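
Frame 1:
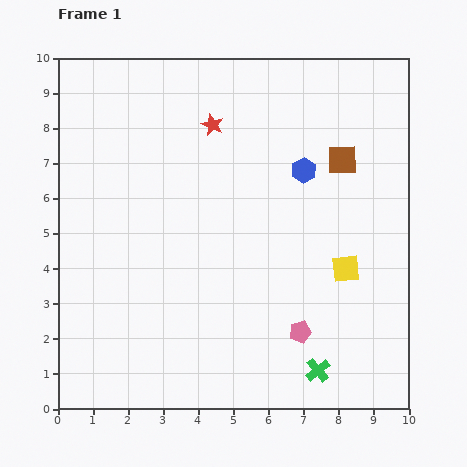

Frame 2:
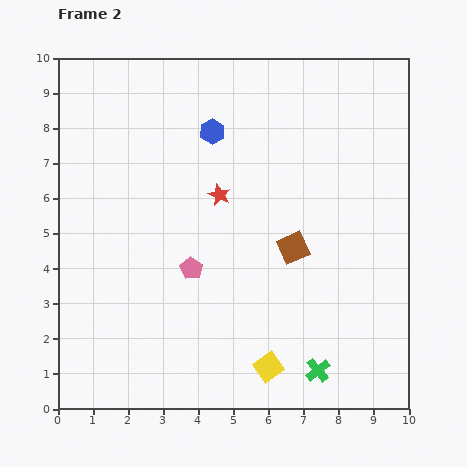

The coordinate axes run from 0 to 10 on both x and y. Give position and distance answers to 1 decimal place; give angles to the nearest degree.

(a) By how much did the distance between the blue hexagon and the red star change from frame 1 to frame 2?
-1.1

Distance in frame 1: 2.9. Distance in frame 2: 1.8.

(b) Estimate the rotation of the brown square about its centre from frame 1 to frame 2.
23° counter-clockwise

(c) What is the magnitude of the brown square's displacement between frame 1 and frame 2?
2.9

The brown square moved from (8.1, 7.1) to (6.7, 4.6), a distance of √(1.4² + 2.5²) ≈ 2.9.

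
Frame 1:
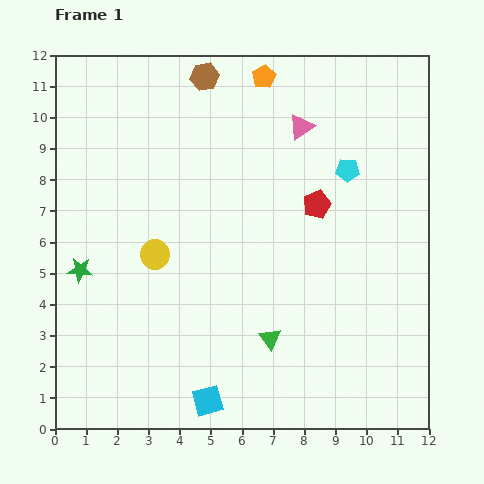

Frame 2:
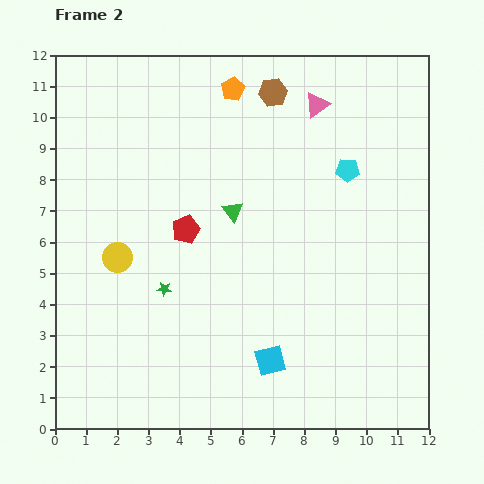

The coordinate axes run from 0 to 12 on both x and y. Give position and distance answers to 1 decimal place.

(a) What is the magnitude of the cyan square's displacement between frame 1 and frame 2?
2.4

The cyan square moved from (4.9, 0.9) to (6.9, 2.2), a distance of √(2.0² + 1.3²) ≈ 2.4.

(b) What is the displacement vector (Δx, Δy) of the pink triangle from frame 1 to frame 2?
(0.5, 0.7)

The pink triangle was at (7.9, 9.7) in frame 1 and (8.4, 10.4) in frame 2.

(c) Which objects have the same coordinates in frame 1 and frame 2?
the cyan pentagon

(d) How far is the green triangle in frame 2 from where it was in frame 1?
4.3

The green triangle moved from (6.9, 2.9) to (5.7, 7.0), a distance of √(1.2² + 4.1²) ≈ 4.3.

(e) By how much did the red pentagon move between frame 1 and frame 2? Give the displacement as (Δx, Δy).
(-4.2, -0.8)

The red pentagon was at (8.4, 7.2) in frame 1 and (4.2, 6.4) in frame 2.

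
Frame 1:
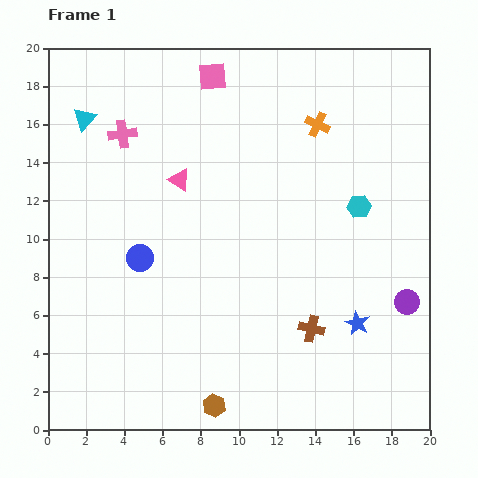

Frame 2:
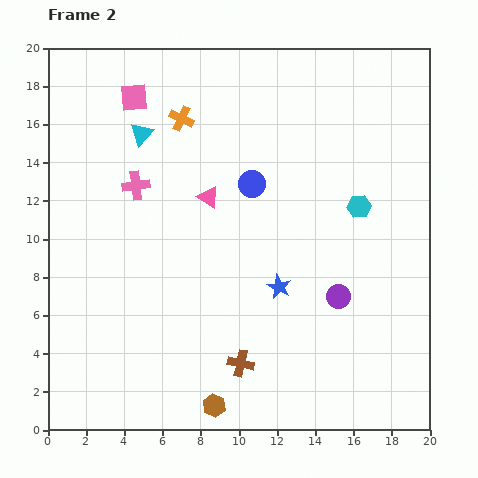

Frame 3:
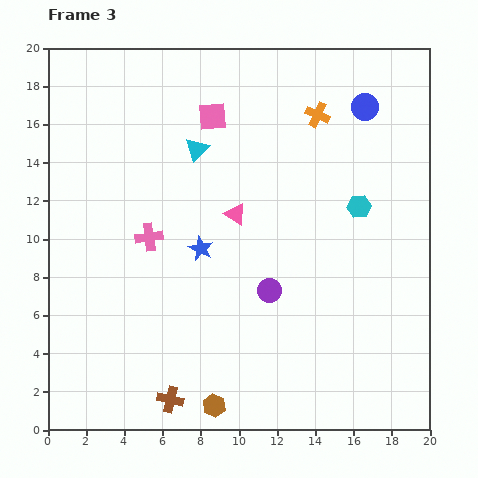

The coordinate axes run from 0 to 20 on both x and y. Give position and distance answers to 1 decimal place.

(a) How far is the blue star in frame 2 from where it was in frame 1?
4.5

The blue star moved from (16.2, 5.6) to (12.1, 7.5), a distance of √(4.1² + 1.9²) ≈ 4.5.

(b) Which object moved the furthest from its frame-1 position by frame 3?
the blue circle

(moved 14.2; next 9.1)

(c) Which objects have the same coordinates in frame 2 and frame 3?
the cyan hexagon, the brown hexagon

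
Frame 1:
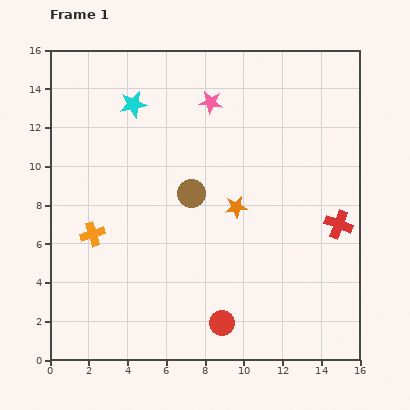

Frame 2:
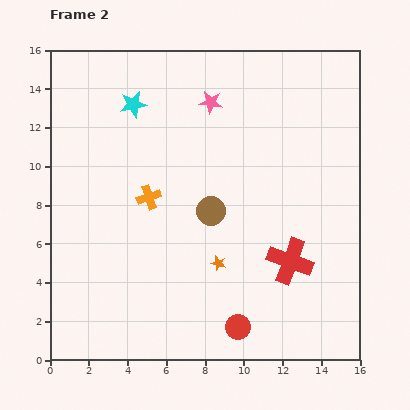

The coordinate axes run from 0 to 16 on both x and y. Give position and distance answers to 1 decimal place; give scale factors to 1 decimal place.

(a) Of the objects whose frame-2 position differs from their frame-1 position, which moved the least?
the red circle

(moved 0.8)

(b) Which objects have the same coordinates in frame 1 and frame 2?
the cyan star, the pink star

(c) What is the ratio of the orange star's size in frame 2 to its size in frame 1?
0.7×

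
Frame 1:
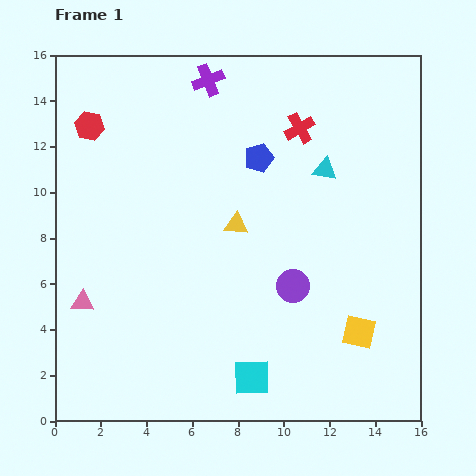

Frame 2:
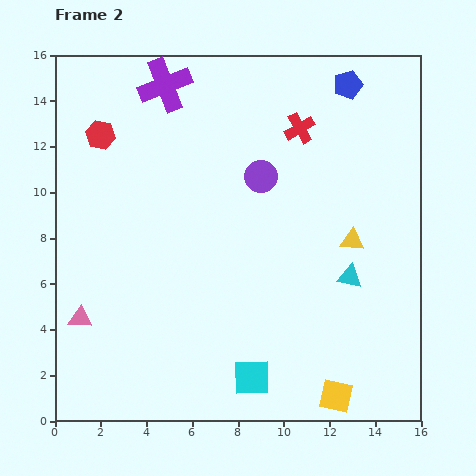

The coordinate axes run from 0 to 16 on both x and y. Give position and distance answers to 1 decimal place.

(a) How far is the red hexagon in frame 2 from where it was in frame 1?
0.6

The red hexagon moved from (1.5, 12.9) to (2.0, 12.5), a distance of √(0.5² + 0.4²) ≈ 0.6.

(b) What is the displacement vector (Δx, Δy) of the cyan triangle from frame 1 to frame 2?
(1.1, -4.7)

The cyan triangle was at (11.8, 11.0) in frame 1 and (12.9, 6.3) in frame 2.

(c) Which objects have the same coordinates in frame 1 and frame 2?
the cyan square, the red cross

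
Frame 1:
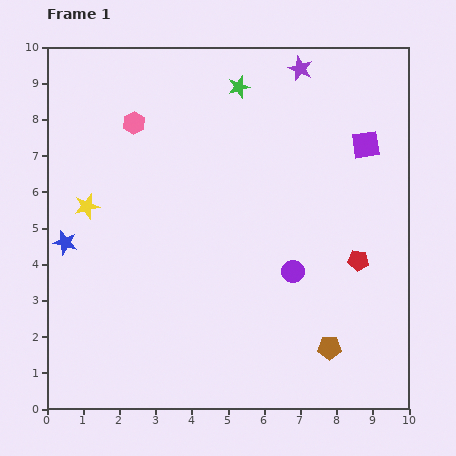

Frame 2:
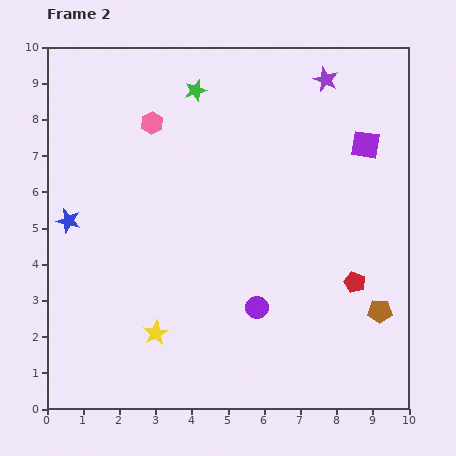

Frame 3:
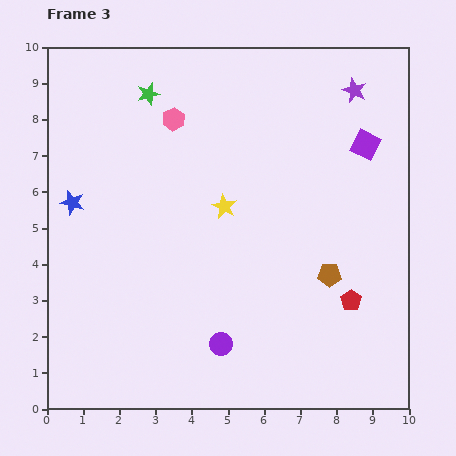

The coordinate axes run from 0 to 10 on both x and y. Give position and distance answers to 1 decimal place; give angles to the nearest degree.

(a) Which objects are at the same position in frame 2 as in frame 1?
the purple square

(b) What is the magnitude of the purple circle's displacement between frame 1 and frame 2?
1.4

The purple circle moved from (6.8, 3.8) to (5.8, 2.8), a distance of √(1.0² + 1.0²) ≈ 1.4.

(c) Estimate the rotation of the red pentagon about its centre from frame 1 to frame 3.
30° clockwise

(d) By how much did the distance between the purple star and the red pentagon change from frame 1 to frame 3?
+0.3

Distance in frame 1: 5.5. Distance in frame 3: 5.8.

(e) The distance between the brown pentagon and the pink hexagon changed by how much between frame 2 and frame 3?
-2.1

Distance in frame 2: 8.2. Distance in frame 3: 6.1.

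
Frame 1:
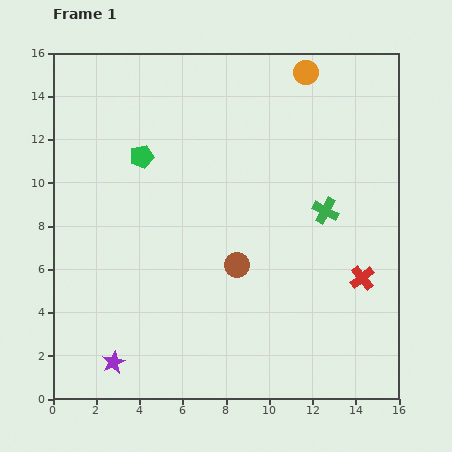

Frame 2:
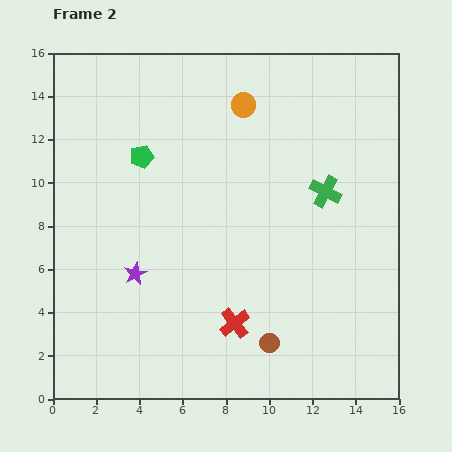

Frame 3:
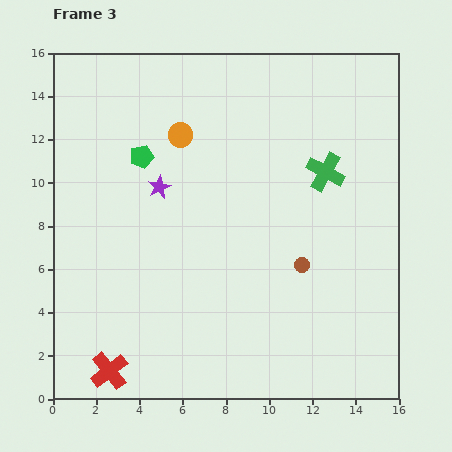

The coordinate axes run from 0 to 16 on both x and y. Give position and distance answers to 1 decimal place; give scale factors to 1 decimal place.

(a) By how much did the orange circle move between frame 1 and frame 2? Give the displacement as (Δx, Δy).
(-2.9, -1.5)

The orange circle was at (11.7, 15.1) in frame 1 and (8.8, 13.6) in frame 2.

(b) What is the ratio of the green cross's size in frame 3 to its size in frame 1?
1.5×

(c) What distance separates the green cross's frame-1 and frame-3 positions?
1.8

The green cross moved from (12.6, 8.7) to (12.6, 10.5), a distance of √(0.0² + 1.8²) ≈ 1.8.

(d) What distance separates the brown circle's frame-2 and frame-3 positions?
3.9

The brown circle moved from (10.0, 2.6) to (11.5, 6.2), a distance of √(1.5² + 3.6²) ≈ 3.9.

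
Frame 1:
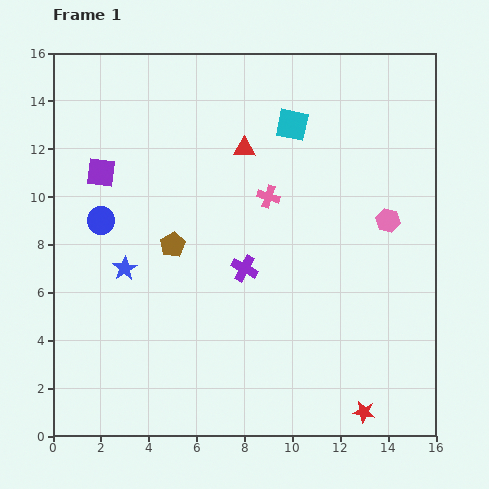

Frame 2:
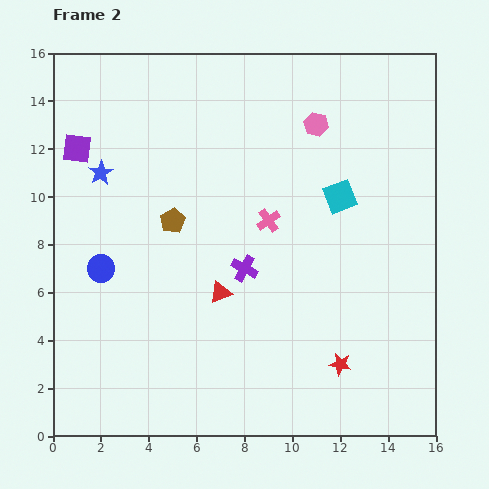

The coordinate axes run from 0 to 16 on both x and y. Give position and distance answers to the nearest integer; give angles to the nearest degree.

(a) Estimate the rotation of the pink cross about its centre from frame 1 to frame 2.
39° clockwise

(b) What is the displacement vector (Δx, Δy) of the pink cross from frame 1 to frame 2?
(0, -1)

The pink cross was at (9, 10) in frame 1 and (9, 9) in frame 2.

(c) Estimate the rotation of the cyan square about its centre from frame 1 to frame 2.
33° counter-clockwise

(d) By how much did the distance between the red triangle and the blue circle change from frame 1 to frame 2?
-2

Distance in frame 1: 7. Distance in frame 2: 5.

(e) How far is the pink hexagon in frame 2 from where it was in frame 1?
5

The pink hexagon moved from (14, 9) to (11, 13), a distance of √(3² + 4²) ≈ 5.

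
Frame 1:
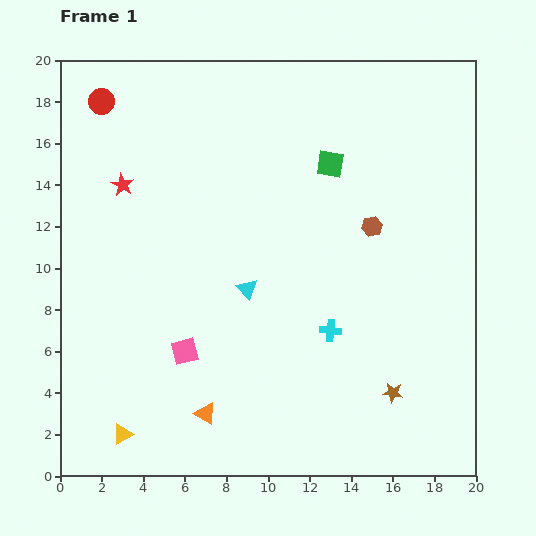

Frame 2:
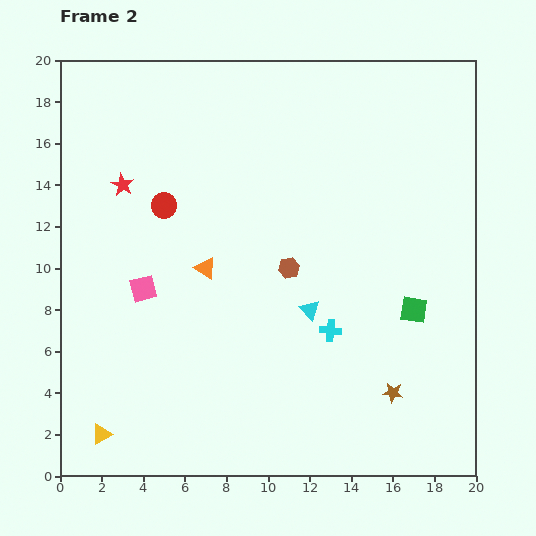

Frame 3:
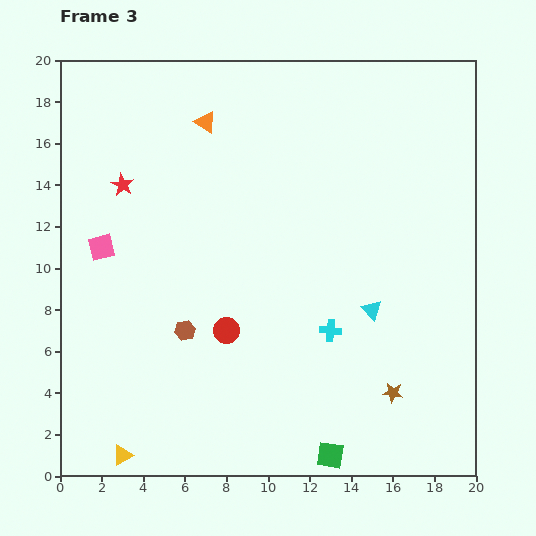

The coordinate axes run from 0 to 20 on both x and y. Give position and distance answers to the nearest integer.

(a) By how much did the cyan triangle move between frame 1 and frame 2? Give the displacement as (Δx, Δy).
(3, -1)

The cyan triangle was at (9, 9) in frame 1 and (12, 8) in frame 2.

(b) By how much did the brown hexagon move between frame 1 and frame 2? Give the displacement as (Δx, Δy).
(-4, -2)

The brown hexagon was at (15, 12) in frame 1 and (11, 10) in frame 2.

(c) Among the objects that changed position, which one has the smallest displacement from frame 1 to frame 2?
the yellow triangle

(moved 1)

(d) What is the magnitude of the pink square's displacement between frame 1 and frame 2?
4

The pink square moved from (6, 6) to (4, 9), a distance of √(2² + 3²) ≈ 4.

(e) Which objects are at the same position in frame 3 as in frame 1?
the red star, the brown star, the cyan cross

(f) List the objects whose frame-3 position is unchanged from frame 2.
the red star, the brown star, the cyan cross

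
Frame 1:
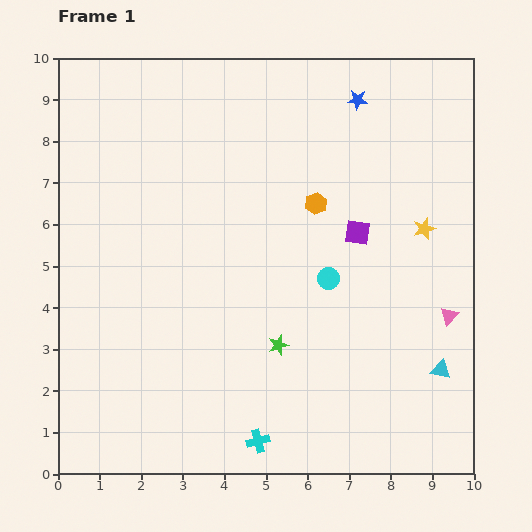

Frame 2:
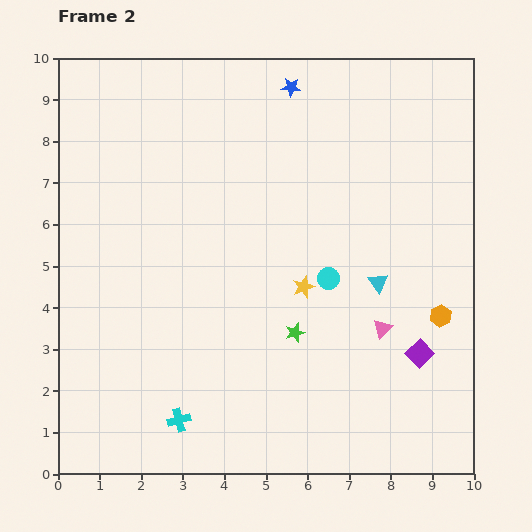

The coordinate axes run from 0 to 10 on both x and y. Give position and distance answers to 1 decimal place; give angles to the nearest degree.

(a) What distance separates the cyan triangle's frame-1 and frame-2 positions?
2.6

The cyan triangle moved from (9.2, 2.5) to (7.7, 4.6), a distance of √(1.5² + 2.1²) ≈ 2.6.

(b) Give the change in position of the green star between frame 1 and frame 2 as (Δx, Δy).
(0.4, 0.3)

The green star was at (5.3, 3.1) in frame 1 and (5.7, 3.4) in frame 2.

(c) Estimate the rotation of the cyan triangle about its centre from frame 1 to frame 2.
42° clockwise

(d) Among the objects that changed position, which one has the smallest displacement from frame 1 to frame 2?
the green star

(moved 0.5)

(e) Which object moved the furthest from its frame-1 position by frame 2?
the orange hexagon

(moved 4.0; next 3.3)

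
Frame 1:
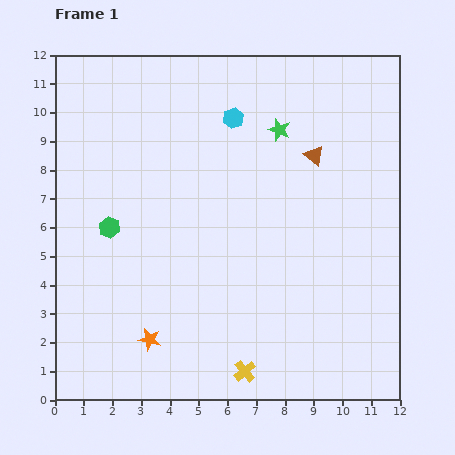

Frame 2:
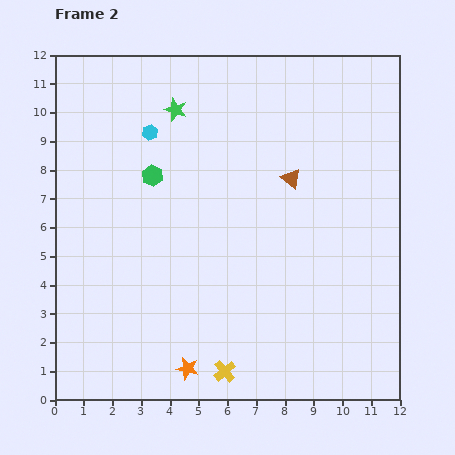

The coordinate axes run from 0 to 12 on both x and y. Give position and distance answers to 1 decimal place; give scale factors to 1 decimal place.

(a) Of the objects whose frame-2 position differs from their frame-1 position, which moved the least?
the yellow cross

(moved 0.7)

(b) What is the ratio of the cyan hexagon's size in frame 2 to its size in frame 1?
0.7×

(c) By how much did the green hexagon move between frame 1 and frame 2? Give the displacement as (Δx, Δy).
(1.5, 1.8)

The green hexagon was at (1.9, 6.0) in frame 1 and (3.4, 7.8) in frame 2.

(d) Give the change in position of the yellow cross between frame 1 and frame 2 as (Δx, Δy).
(-0.7, 0.0)

The yellow cross was at (6.6, 1.0) in frame 1 and (5.9, 1.0) in frame 2.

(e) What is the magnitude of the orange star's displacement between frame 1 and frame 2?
1.6

The orange star moved from (3.3, 2.1) to (4.6, 1.1), a distance of √(1.3² + 1.0²) ≈ 1.6.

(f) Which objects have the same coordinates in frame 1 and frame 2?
none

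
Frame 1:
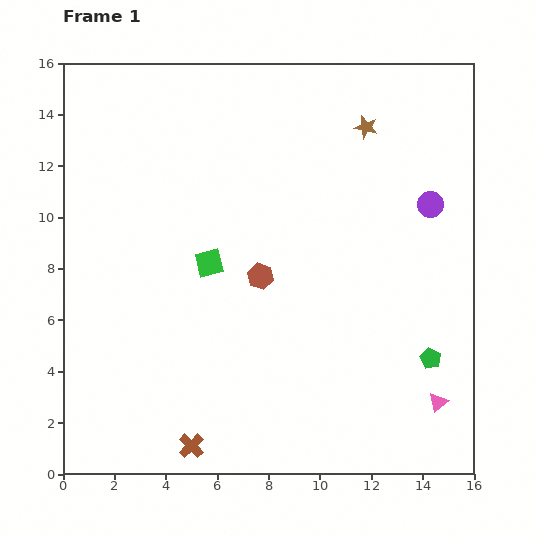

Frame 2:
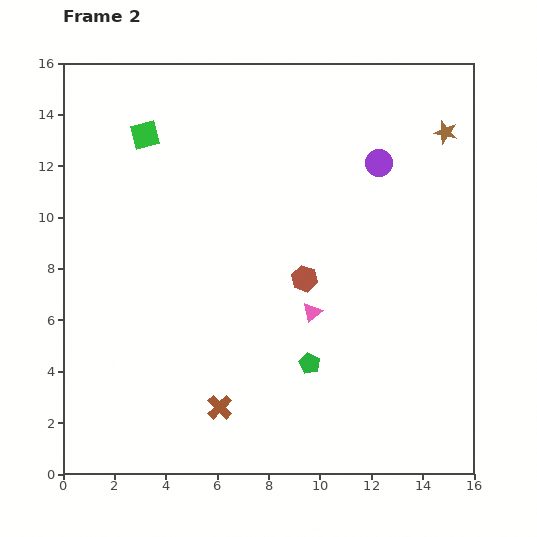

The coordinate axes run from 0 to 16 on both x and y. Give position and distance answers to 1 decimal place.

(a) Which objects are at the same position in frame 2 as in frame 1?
none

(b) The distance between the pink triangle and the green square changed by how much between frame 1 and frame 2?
-0.9

Distance in frame 1: 10.4. Distance in frame 2: 9.5.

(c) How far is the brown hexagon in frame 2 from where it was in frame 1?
1.7

The brown hexagon moved from (7.7, 7.7) to (9.4, 7.6), a distance of √(1.7² + 0.1²) ≈ 1.7.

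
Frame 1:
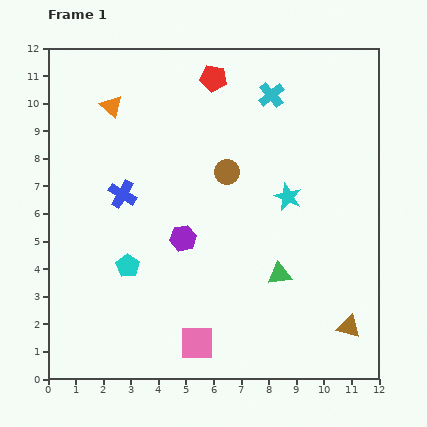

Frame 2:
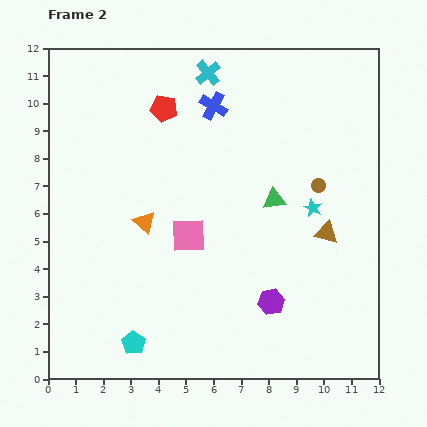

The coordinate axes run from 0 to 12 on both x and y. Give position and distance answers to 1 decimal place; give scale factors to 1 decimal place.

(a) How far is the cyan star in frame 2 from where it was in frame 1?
1.0

The cyan star moved from (8.7, 6.6) to (9.6, 6.2), a distance of √(0.9² + 0.4²) ≈ 1.0.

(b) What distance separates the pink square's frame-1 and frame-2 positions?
3.9

The pink square moved from (5.4, 1.3) to (5.1, 5.2), a distance of √(0.3² + 3.9²) ≈ 3.9.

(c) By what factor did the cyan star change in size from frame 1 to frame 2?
0.7×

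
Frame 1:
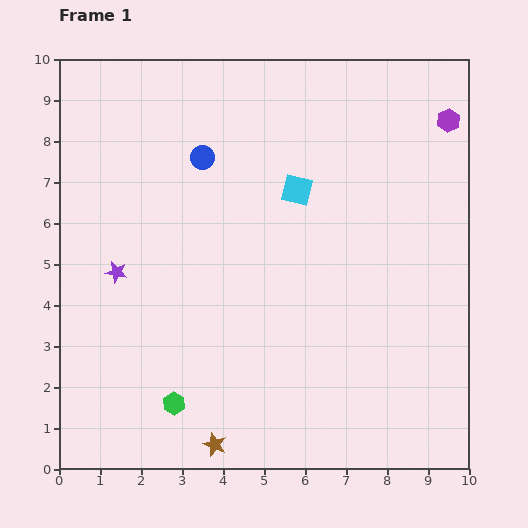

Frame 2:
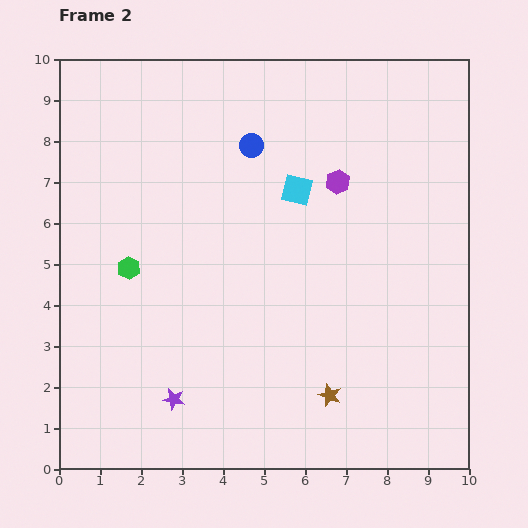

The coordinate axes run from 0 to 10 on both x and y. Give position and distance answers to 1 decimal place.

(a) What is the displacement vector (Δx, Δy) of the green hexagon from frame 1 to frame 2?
(-1.1, 3.3)

The green hexagon was at (2.8, 1.6) in frame 1 and (1.7, 4.9) in frame 2.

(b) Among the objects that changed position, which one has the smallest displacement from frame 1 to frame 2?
the blue circle

(moved 1.2)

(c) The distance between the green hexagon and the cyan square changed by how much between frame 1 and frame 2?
-1.5

Distance in frame 1: 6.0. Distance in frame 2: 4.5.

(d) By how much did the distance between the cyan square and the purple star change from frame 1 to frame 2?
+1.1

Distance in frame 1: 4.8. Distance in frame 2: 5.9.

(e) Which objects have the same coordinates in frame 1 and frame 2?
the cyan square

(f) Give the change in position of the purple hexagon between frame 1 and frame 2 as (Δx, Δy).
(-2.7, -1.5)

The purple hexagon was at (9.5, 8.5) in frame 1 and (6.8, 7.0) in frame 2.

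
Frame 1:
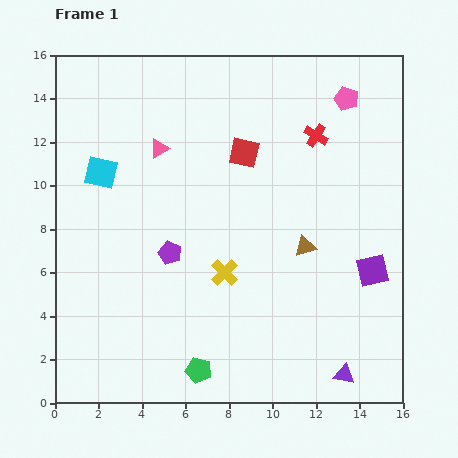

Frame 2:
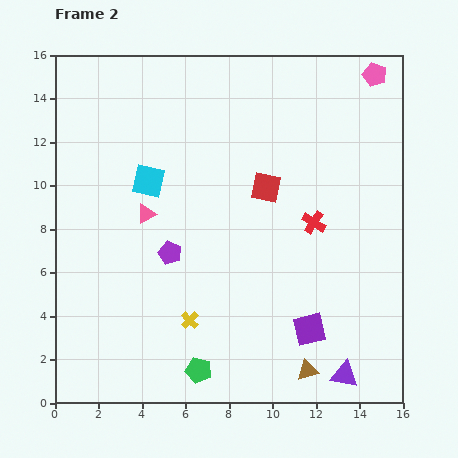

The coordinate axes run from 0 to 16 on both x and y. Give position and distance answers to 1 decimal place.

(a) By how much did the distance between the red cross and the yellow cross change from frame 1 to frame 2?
-0.3

Distance in frame 1: 7.6. Distance in frame 2: 7.3.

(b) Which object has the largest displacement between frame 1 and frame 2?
the brown triangle

(moved 5.7; next 4.0)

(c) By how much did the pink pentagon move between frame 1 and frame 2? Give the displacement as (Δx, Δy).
(1.3, 1.1)

The pink pentagon was at (13.4, 14.0) in frame 1 and (14.7, 15.1) in frame 2.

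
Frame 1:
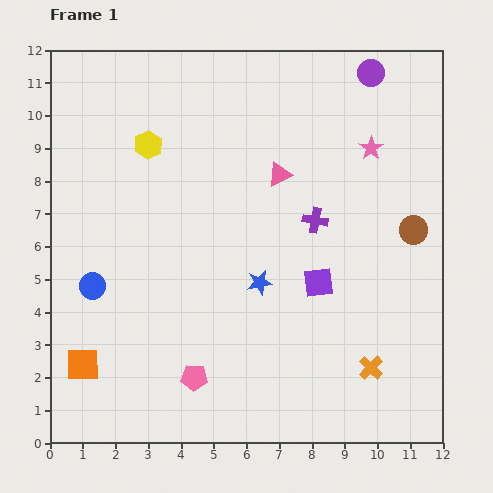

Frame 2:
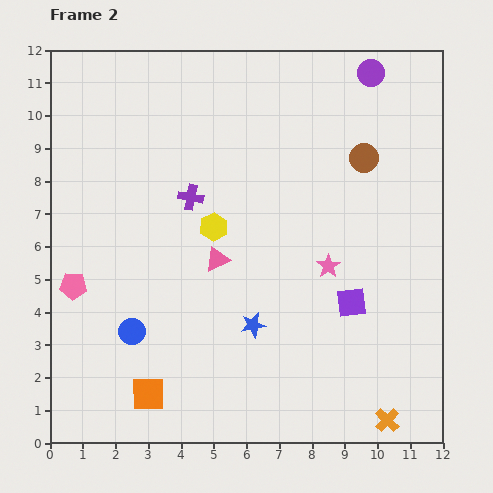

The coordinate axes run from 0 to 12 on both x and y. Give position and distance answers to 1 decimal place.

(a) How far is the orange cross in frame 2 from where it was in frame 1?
1.7

The orange cross moved from (9.8, 2.3) to (10.3, 0.7), a distance of √(0.5² + 1.6²) ≈ 1.7.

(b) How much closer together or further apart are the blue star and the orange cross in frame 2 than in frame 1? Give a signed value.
+0.7

Distance in frame 1: 4.3. Distance in frame 2: 5.0.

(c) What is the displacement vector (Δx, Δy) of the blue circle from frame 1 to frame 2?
(1.2, -1.4)

The blue circle was at (1.3, 4.8) in frame 1 and (2.5, 3.4) in frame 2.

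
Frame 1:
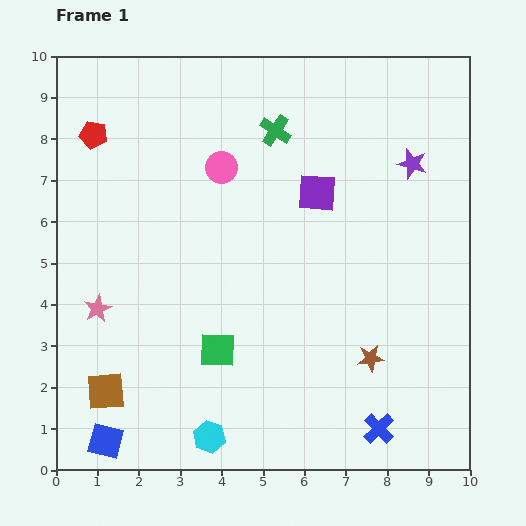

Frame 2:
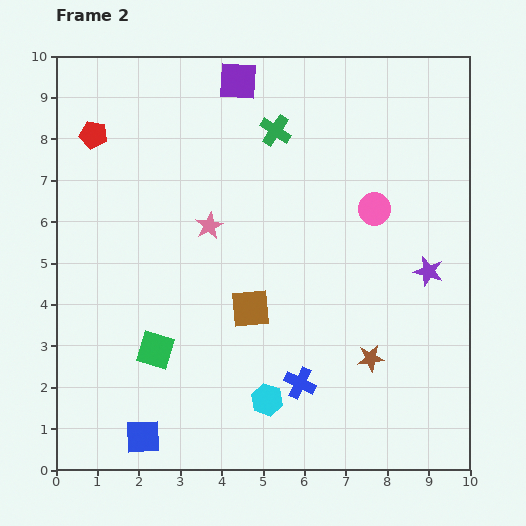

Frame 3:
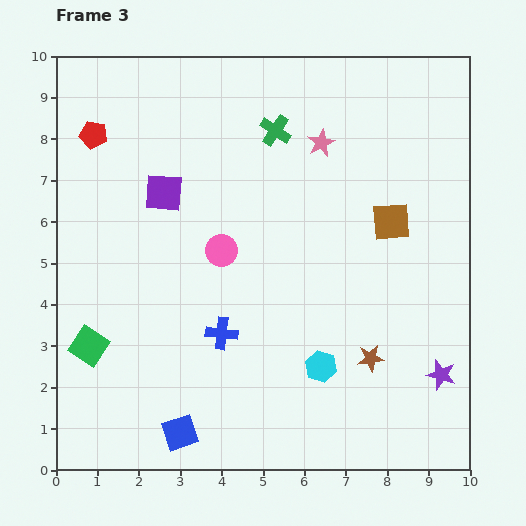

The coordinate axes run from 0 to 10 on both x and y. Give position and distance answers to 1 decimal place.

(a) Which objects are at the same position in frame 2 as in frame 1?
the green cross, the brown star, the red pentagon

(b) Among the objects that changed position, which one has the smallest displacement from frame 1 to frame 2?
the blue square

(moved 0.9)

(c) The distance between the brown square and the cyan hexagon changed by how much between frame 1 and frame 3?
+1.2

Distance in frame 1: 2.7. Distance in frame 3: 3.9.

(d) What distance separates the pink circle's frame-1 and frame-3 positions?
2.0

The pink circle moved from (4.0, 7.3) to (4.0, 5.3), a distance of √(0.0² + 2.0²) ≈ 2.0.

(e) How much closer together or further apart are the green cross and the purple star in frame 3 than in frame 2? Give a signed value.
+2.1

Distance in frame 2: 5.0. Distance in frame 3: 7.1.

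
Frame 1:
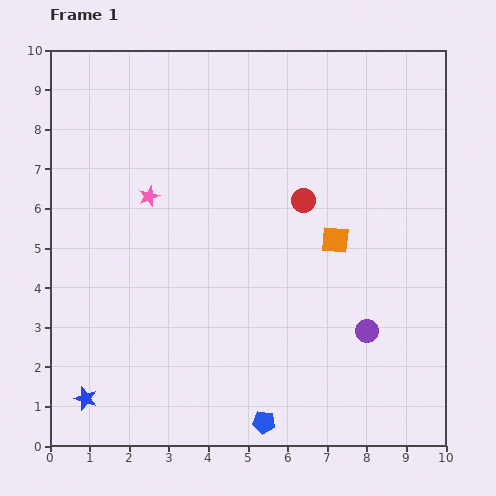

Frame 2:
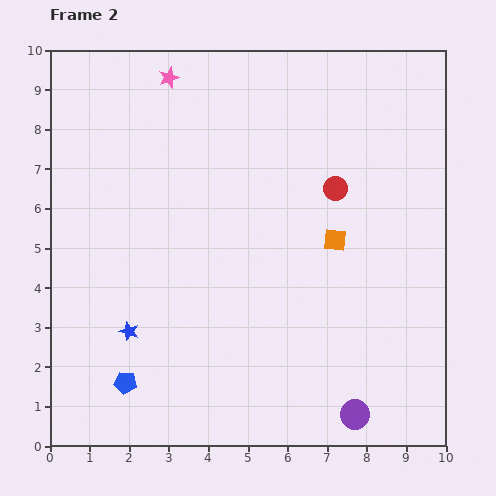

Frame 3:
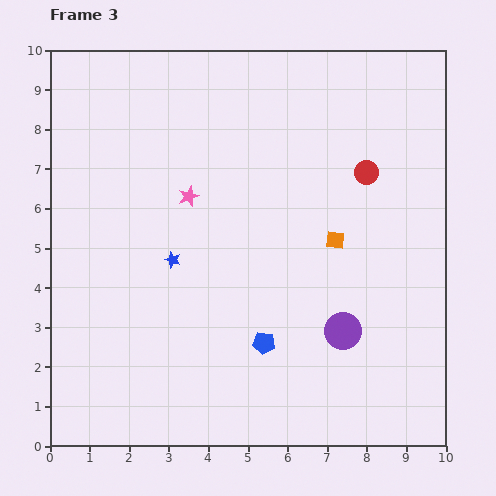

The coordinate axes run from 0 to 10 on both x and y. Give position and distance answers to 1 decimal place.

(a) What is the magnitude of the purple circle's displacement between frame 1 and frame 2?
2.1

The purple circle moved from (8.0, 2.9) to (7.7, 0.8), a distance of √(0.3² + 2.1²) ≈ 2.1.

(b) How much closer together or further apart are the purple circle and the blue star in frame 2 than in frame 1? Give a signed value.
-1.2

Distance in frame 1: 7.3. Distance in frame 2: 6.1.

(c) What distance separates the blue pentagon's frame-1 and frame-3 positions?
2.0

The blue pentagon moved from (5.4, 0.6) to (5.4, 2.6), a distance of √(0.0² + 2.0²) ≈ 2.0.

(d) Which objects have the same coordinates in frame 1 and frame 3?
the orange square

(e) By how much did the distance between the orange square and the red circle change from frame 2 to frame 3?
+0.6

Distance in frame 2: 1.3. Distance in frame 3: 1.9.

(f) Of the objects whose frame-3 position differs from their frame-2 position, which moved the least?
the red circle

(moved 0.9)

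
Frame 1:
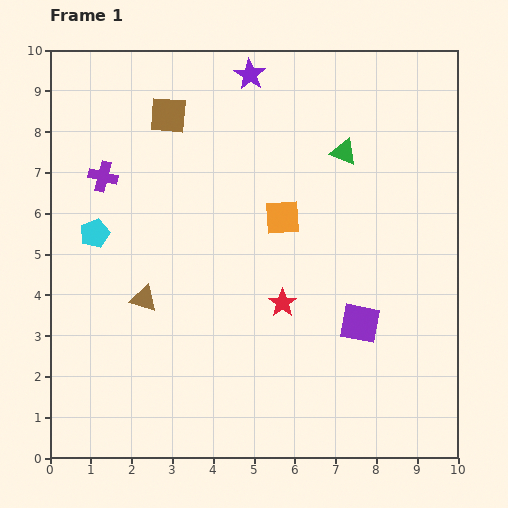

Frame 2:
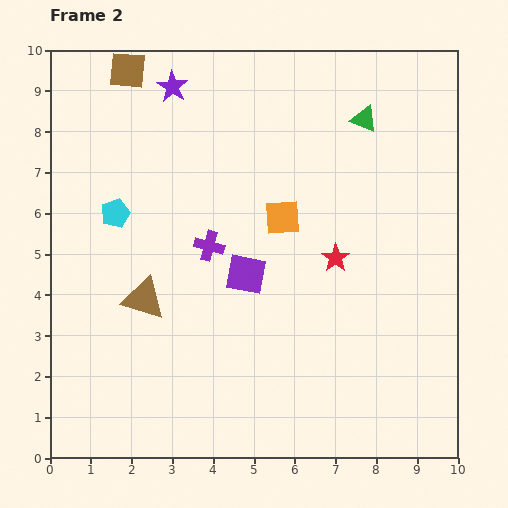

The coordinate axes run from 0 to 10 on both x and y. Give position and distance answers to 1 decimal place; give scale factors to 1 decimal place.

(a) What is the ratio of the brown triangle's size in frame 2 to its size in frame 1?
1.6×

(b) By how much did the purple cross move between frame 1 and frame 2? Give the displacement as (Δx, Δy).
(2.6, -1.7)

The purple cross was at (1.3, 6.9) in frame 1 and (3.9, 5.2) in frame 2.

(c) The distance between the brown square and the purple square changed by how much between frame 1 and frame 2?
-1.1

Distance in frame 1: 6.9. Distance in frame 2: 5.8.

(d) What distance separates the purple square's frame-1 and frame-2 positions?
3.0

The purple square moved from (7.6, 3.3) to (4.8, 4.5), a distance of √(2.8² + 1.2²) ≈ 3.0.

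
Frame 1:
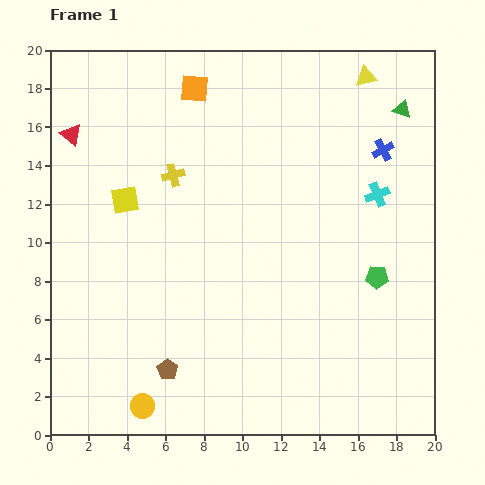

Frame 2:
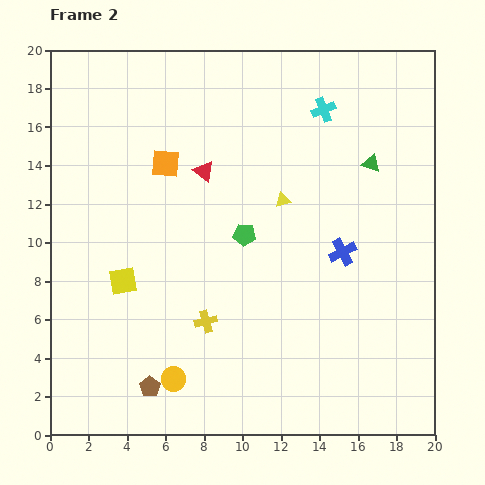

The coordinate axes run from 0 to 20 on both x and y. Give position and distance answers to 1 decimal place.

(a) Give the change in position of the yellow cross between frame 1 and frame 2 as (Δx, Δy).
(1.7, -7.6)

The yellow cross was at (6.4, 13.5) in frame 1 and (8.1, 5.9) in frame 2.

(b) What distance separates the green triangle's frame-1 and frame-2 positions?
3.2

The green triangle moved from (18.3, 16.9) to (16.7, 14.1), a distance of √(1.6² + 2.8²) ≈ 3.2.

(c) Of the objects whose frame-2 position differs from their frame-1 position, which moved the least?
the brown pentagon

(moved 1.3)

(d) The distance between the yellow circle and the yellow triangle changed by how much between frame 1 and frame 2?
-9.8

Distance in frame 1: 20.7. Distance in frame 2: 10.9.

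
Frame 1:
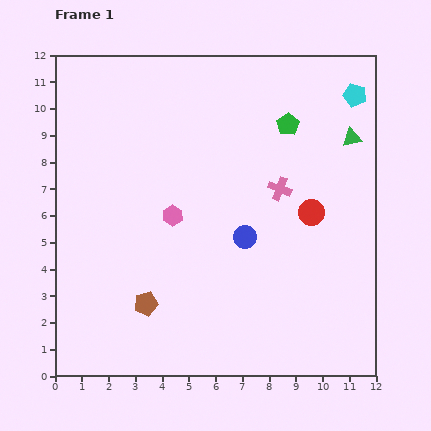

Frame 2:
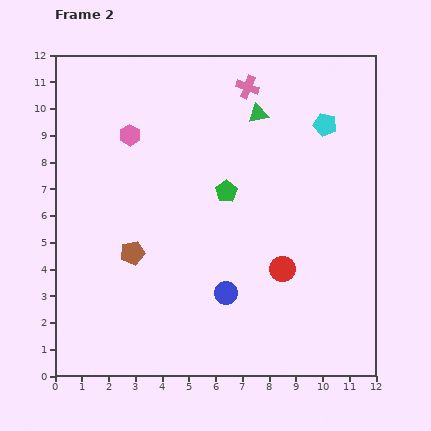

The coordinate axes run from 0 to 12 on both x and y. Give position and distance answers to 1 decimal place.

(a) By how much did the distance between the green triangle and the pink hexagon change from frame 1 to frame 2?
-2.4

Distance in frame 1: 7.3. Distance in frame 2: 4.9.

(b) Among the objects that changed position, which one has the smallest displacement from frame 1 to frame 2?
the cyan pentagon

(moved 1.6)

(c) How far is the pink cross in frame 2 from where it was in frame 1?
4.0

The pink cross moved from (8.4, 7.0) to (7.2, 10.8), a distance of √(1.2² + 3.8²) ≈ 4.0.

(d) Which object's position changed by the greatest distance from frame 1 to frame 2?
the pink cross

(moved 4.0; next 3.6)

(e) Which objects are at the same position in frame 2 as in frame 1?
none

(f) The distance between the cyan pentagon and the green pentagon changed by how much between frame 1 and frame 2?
+1.8

Distance in frame 1: 2.7. Distance in frame 2: 4.5.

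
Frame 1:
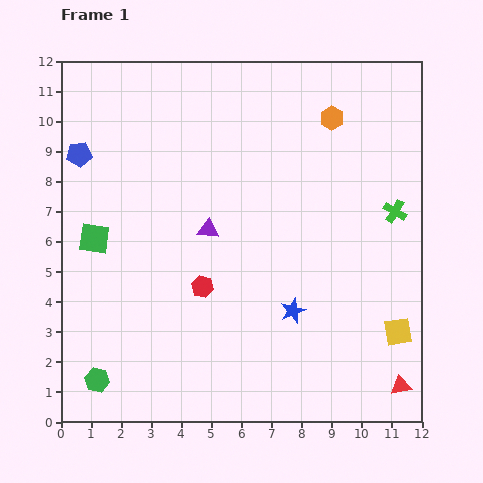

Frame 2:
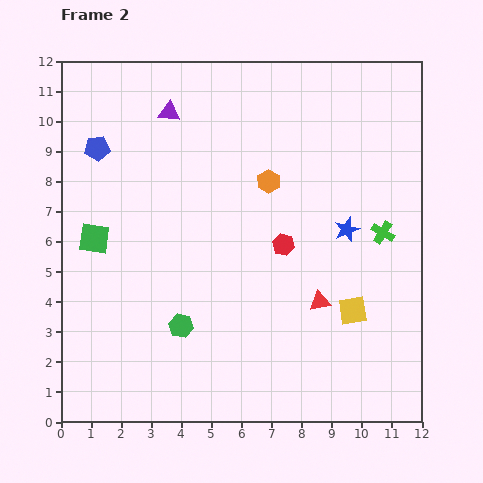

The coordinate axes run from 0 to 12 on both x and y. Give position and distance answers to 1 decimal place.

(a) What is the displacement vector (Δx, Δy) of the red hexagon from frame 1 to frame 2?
(2.7, 1.4)

The red hexagon was at (4.7, 4.5) in frame 1 and (7.4, 5.9) in frame 2.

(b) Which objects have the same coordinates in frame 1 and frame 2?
the green square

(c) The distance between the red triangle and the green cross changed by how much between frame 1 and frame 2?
-2.7

Distance in frame 1: 5.8. Distance in frame 2: 3.1.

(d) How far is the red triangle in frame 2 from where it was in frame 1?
3.9

The red triangle moved from (11.3, 1.2) to (8.6, 4.0), a distance of √(2.7² + 2.8²) ≈ 3.9.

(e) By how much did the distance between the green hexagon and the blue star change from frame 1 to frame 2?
-0.5

Distance in frame 1: 6.9. Distance in frame 2: 6.4.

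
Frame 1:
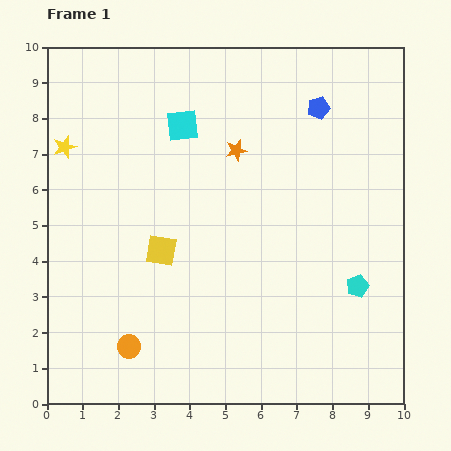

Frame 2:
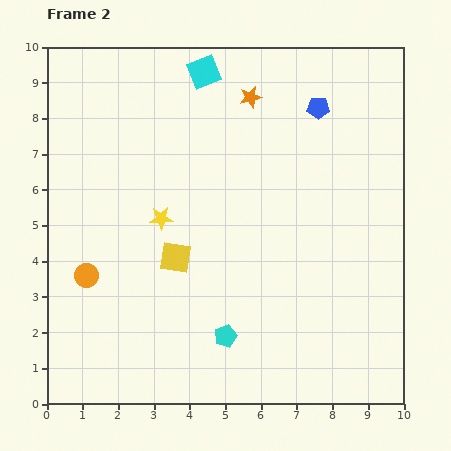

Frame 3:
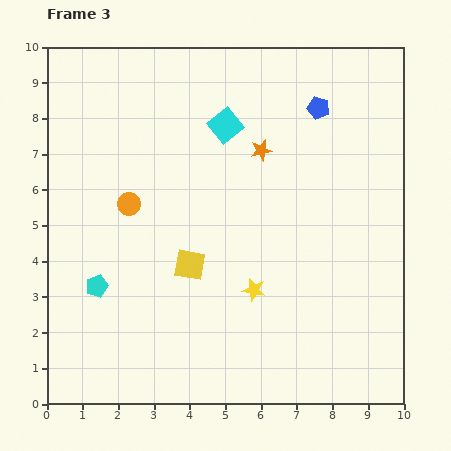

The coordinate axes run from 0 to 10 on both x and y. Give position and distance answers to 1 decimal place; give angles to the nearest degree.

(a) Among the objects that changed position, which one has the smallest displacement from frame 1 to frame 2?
the yellow square

(moved 0.4)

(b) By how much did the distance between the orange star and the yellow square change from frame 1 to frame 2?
+1.5

Distance in frame 1: 3.5. Distance in frame 2: 5.0.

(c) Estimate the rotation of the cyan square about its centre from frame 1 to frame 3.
32° counter-clockwise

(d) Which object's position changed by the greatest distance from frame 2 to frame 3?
the cyan pentagon

(moved 3.9; next 3.3)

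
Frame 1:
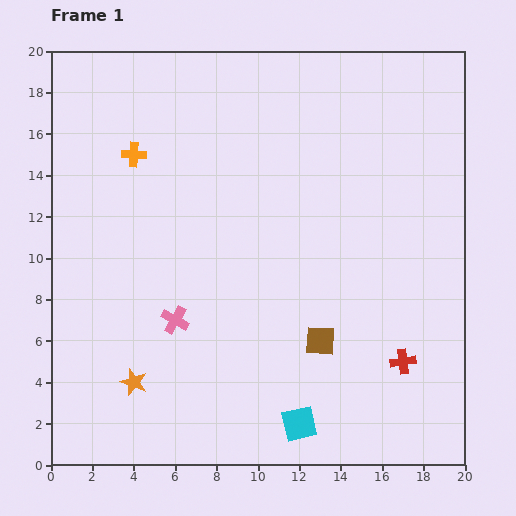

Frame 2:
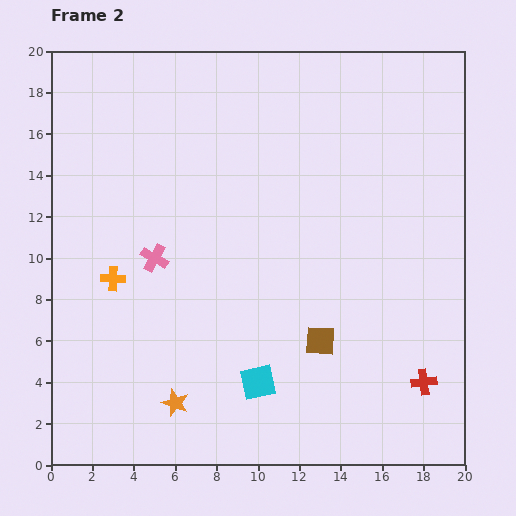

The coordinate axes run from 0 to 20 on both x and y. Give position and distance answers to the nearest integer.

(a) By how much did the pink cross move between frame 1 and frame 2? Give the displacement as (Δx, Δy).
(-1, 3)

The pink cross was at (6, 7) in frame 1 and (5, 10) in frame 2.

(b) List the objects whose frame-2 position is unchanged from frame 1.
the brown square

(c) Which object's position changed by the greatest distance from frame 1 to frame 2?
the orange cross

(moved 6; next 3)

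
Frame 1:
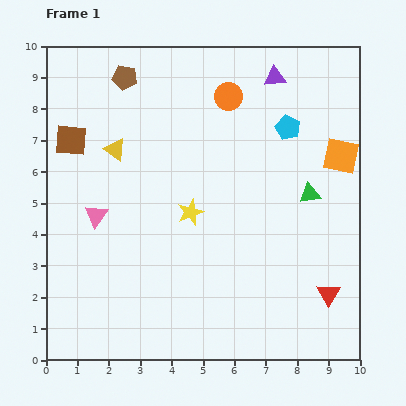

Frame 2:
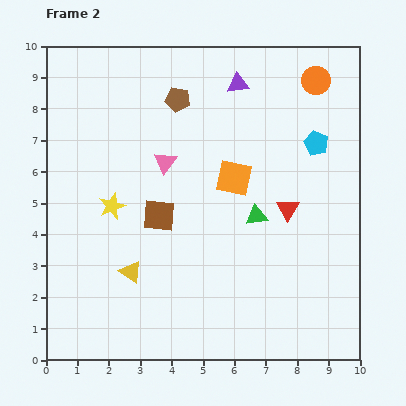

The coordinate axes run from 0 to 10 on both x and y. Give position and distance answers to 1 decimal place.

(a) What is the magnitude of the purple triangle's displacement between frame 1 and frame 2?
1.2

The purple triangle moved from (7.3, 9.0) to (6.1, 8.8), a distance of √(1.2² + 0.2²) ≈ 1.2.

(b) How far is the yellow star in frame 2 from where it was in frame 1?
2.5

The yellow star moved from (4.6, 4.7) to (2.1, 4.9), a distance of √(2.5² + 0.2²) ≈ 2.5.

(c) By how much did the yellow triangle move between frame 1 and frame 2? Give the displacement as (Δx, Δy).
(0.5, -3.9)

The yellow triangle was at (2.2, 6.7) in frame 1 and (2.7, 2.8) in frame 2.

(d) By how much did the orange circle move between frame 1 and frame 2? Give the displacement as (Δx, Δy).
(2.8, 0.5)

The orange circle was at (5.8, 8.4) in frame 1 and (8.6, 8.9) in frame 2.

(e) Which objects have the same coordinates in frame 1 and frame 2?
none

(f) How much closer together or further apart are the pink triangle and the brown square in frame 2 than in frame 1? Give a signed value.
-0.8

Distance in frame 1: 2.5. Distance in frame 2: 1.7.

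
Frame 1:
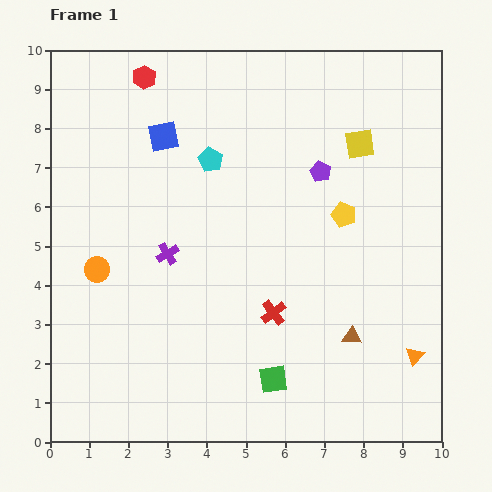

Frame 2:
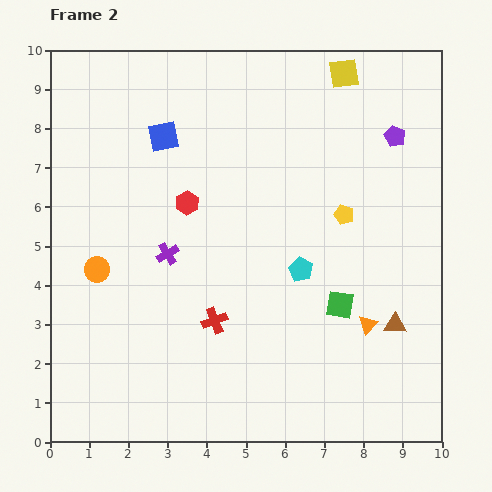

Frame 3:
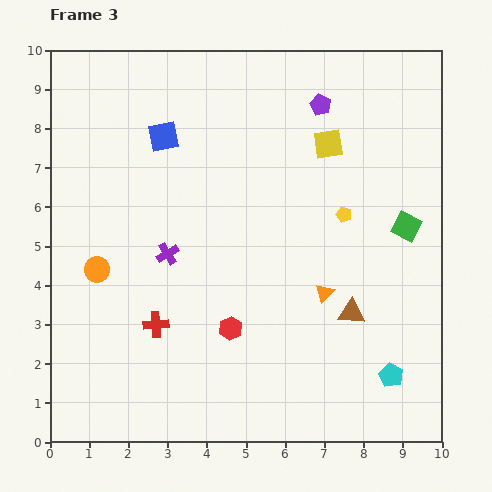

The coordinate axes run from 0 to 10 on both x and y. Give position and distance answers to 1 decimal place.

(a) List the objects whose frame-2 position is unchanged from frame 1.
the orange circle, the purple cross, the blue square, the yellow pentagon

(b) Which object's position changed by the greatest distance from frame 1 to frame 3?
the cyan pentagon

(moved 7.2; next 6.8)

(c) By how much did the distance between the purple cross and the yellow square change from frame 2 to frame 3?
-1.4

Distance in frame 2: 6.4. Distance in frame 3: 5.0.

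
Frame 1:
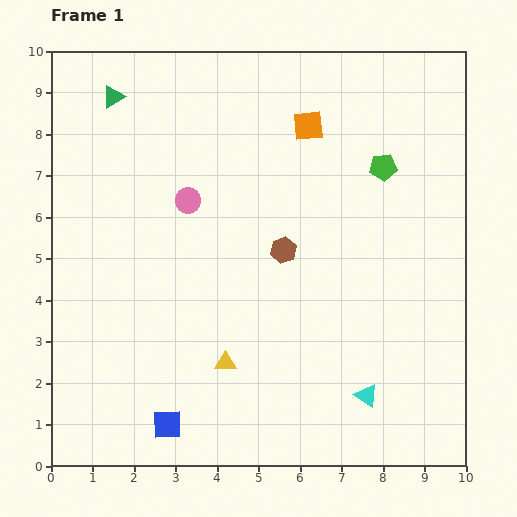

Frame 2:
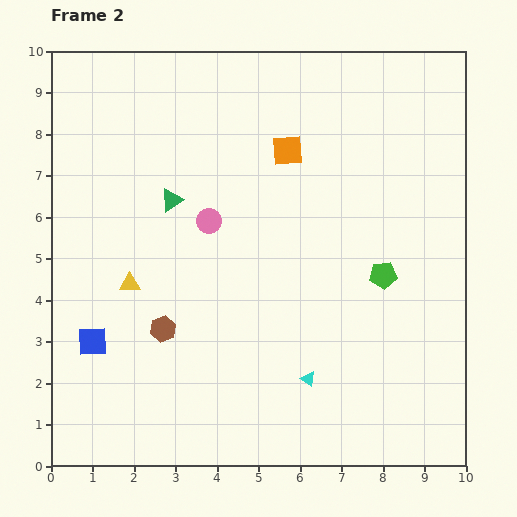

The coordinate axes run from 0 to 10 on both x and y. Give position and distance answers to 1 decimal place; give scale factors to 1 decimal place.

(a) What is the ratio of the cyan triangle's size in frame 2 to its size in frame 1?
0.6×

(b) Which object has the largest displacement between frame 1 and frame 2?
the brown hexagon

(moved 3.5; next 3.0)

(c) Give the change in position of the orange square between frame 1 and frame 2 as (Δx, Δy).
(-0.5, -0.6)

The orange square was at (6.2, 8.2) in frame 1 and (5.7, 7.6) in frame 2.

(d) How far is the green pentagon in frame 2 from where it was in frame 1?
2.6

The green pentagon moved from (8.0, 7.2) to (8.0, 4.6), a distance of √(0.0² + 2.6²) ≈ 2.6.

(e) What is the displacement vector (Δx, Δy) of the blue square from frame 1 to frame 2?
(-1.8, 2.0)

The blue square was at (2.8, 1.0) in frame 1 and (1.0, 3.0) in frame 2.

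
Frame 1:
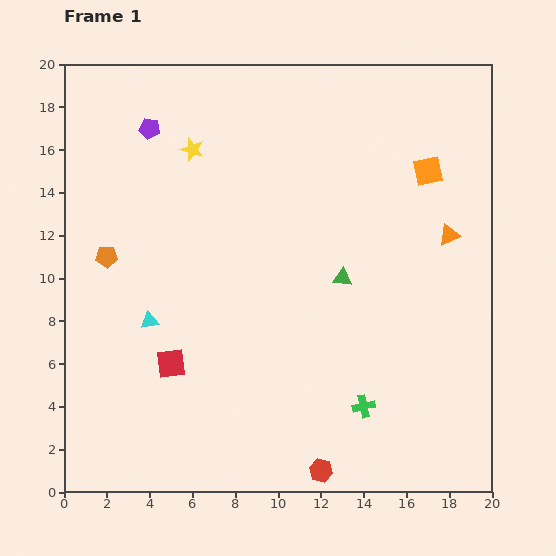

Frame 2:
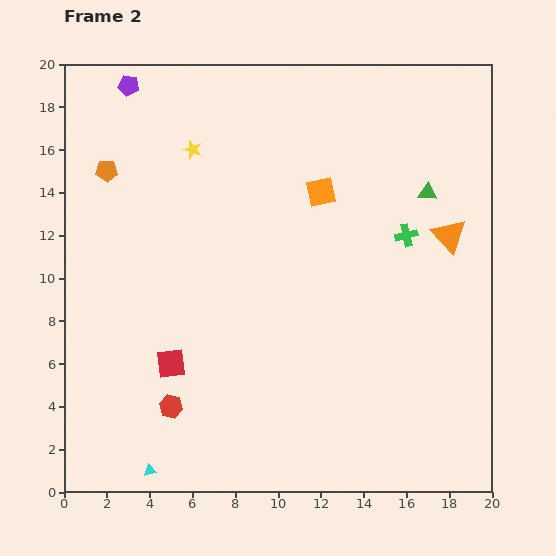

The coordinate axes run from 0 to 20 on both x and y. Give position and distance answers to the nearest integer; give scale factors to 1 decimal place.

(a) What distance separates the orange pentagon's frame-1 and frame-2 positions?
4

The orange pentagon moved from (2, 11) to (2, 15), a distance of √(0² + 4²) ≈ 4.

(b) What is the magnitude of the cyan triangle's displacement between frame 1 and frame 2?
7

The cyan triangle moved from (4, 8) to (4, 1), a distance of √(0² + 7²) ≈ 7.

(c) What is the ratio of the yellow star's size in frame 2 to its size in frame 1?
0.8×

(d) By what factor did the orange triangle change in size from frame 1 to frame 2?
1.6×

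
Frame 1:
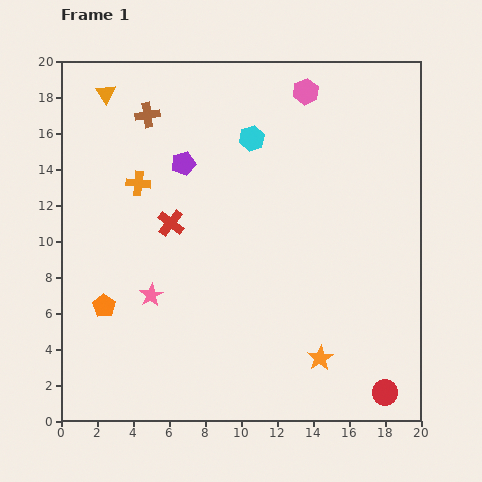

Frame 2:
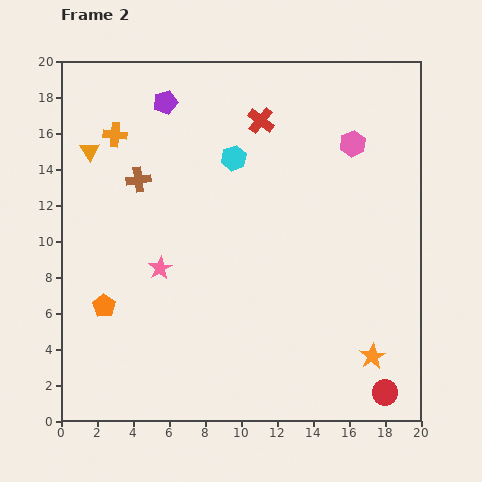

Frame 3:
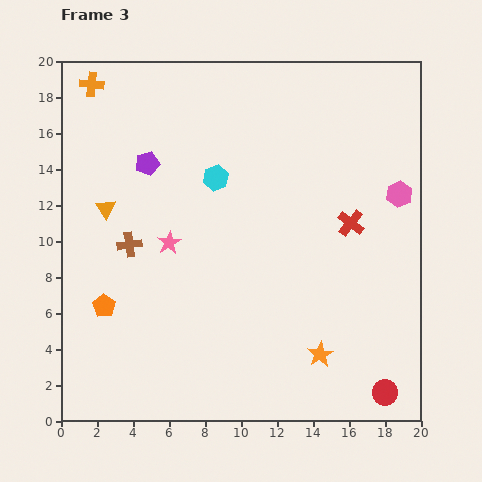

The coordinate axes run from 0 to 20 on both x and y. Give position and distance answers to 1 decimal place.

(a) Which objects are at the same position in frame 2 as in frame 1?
the orange pentagon, the red circle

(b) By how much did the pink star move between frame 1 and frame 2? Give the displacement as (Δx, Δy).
(0.5, 1.5)

The pink star was at (5.0, 7.0) in frame 1 and (5.5, 8.5) in frame 2.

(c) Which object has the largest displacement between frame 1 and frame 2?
the red cross

(moved 7.6; next 3.9)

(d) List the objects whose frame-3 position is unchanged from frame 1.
the orange pentagon, the red circle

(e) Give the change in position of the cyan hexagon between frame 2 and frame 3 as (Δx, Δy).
(-1.0, -1.1)

The cyan hexagon was at (9.6, 14.6) in frame 2 and (8.6, 13.5) in frame 3.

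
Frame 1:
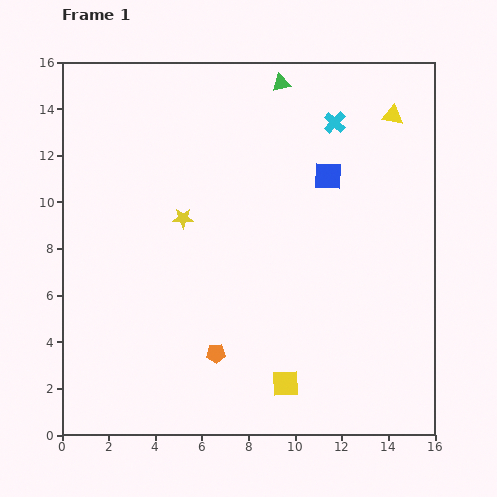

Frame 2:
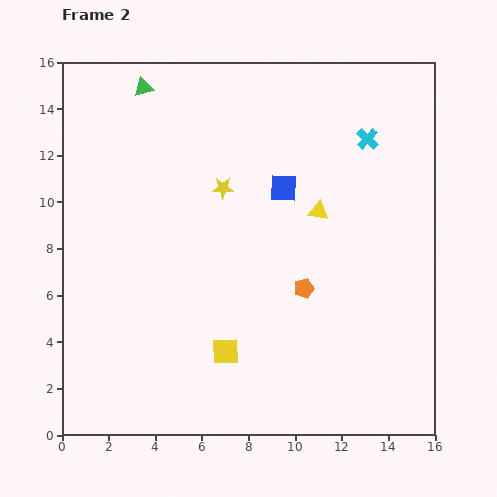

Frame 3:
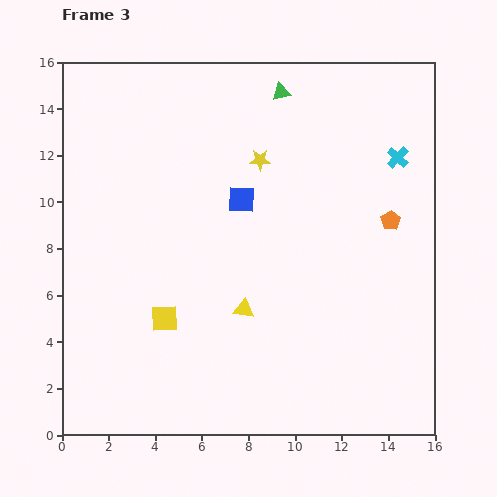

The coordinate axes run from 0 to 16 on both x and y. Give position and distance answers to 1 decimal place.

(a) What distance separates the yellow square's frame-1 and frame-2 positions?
3.0

The yellow square moved from (9.6, 2.2) to (7.0, 3.6), a distance of √(2.6² + 1.4²) ≈ 3.0.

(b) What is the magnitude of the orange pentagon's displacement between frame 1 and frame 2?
4.7

The orange pentagon moved from (6.6, 3.5) to (10.4, 6.3), a distance of √(3.8² + 2.8²) ≈ 4.7.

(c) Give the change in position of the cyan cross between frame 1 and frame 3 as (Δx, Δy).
(2.7, -1.5)

The cyan cross was at (11.7, 13.4) in frame 1 and (14.4, 11.9) in frame 3.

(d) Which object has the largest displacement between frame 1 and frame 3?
the yellow triangle

(moved 10.5; next 9.4)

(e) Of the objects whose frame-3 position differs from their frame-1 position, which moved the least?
the green triangle

(moved 0.4)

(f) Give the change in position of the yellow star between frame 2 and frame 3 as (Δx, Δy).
(1.6, 1.2)

The yellow star was at (6.9, 10.6) in frame 2 and (8.5, 11.8) in frame 3.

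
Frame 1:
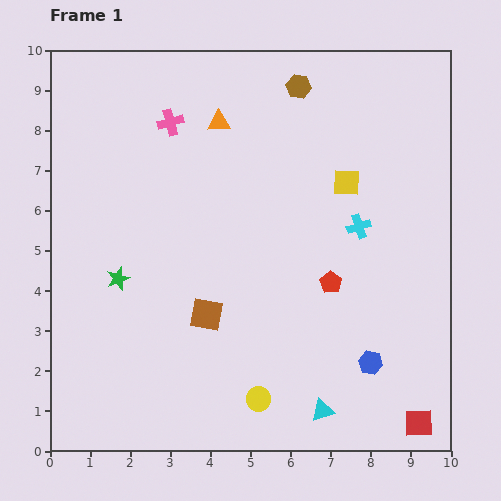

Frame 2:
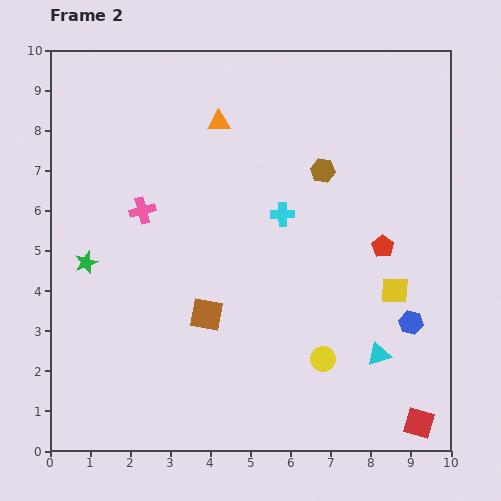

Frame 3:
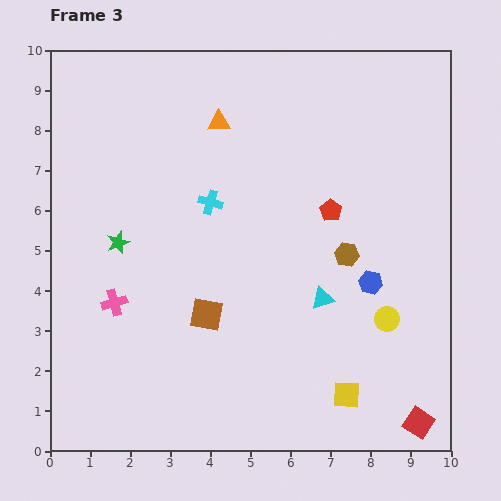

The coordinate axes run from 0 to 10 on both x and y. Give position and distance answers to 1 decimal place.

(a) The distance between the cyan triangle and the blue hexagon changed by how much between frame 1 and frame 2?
-0.6

Distance in frame 1: 1.7. Distance in frame 2: 1.1.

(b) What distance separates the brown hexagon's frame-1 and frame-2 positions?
2.2

The brown hexagon moved from (6.2, 9.1) to (6.8, 7.0), a distance of √(0.6² + 2.1²) ≈ 2.2.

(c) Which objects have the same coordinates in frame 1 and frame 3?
the orange triangle, the brown square, the red square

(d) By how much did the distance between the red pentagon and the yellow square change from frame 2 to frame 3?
+3.5

Distance in frame 2: 1.1. Distance in frame 3: 4.6.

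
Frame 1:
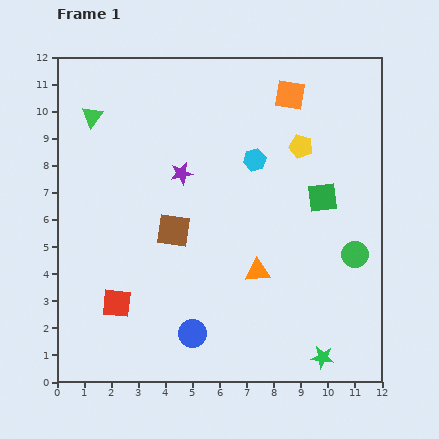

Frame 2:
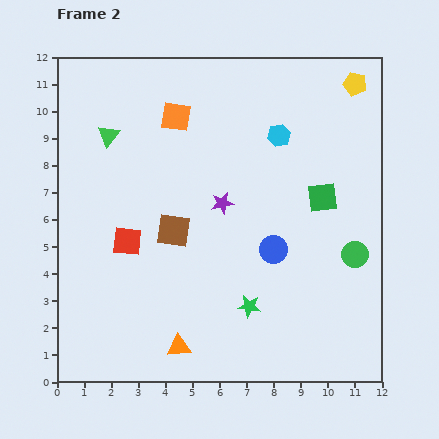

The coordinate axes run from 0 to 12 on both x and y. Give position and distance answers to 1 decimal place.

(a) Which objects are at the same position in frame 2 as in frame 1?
the green circle, the green square, the brown square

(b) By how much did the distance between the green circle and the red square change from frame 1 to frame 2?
-0.6

Distance in frame 1: 9.0. Distance in frame 2: 8.4.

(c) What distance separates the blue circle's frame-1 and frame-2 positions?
4.3

The blue circle moved from (5.0, 1.8) to (8.0, 4.9), a distance of √(3.0² + 3.1²) ≈ 4.3.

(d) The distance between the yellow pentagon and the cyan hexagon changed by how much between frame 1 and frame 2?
+1.6

Distance in frame 1: 1.8. Distance in frame 2: 3.4.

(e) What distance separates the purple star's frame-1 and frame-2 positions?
1.9

The purple star moved from (4.6, 7.7) to (6.1, 6.6), a distance of √(1.5² + 1.1²) ≈ 1.9.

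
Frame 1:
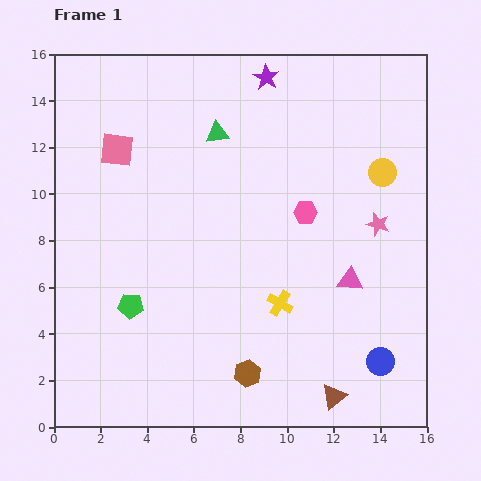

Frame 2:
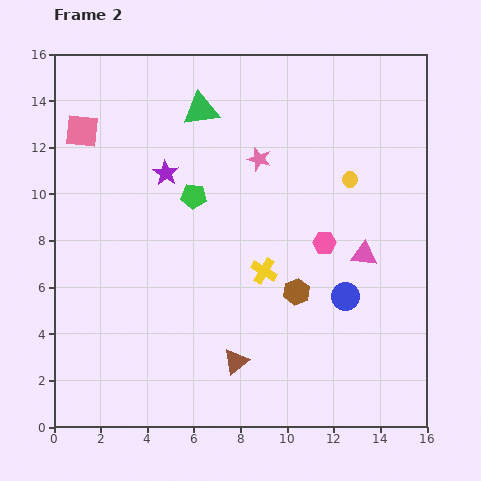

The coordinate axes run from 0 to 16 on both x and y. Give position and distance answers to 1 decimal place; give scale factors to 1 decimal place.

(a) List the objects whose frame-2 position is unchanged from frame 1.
none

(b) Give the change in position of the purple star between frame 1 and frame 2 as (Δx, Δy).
(-4.3, -4.1)

The purple star was at (9.1, 15.0) in frame 1 and (4.8, 10.9) in frame 2.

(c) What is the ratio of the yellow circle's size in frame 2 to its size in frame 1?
0.6×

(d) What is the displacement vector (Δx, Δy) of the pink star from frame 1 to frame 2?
(-5.1, 2.8)

The pink star was at (13.9, 8.7) in frame 1 and (8.8, 11.5) in frame 2.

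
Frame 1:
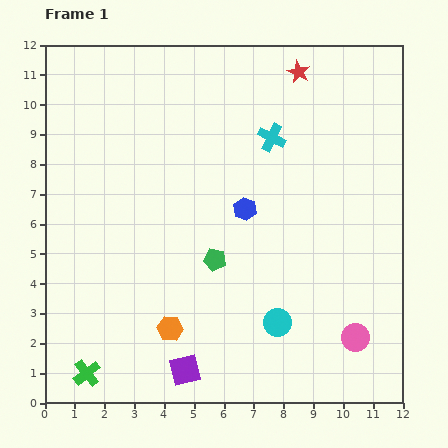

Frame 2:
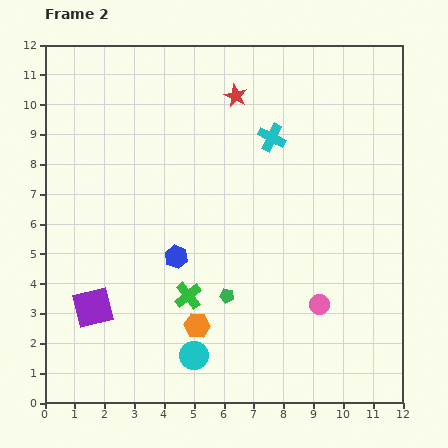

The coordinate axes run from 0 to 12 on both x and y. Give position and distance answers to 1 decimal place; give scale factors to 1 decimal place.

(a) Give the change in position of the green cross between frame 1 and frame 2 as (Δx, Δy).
(3.4, 2.6)

The green cross was at (1.4, 1.0) in frame 1 and (4.8, 3.6) in frame 2.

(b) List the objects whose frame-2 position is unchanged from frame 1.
the cyan cross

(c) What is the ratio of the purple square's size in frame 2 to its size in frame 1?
1.3×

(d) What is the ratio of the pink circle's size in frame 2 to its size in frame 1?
0.7×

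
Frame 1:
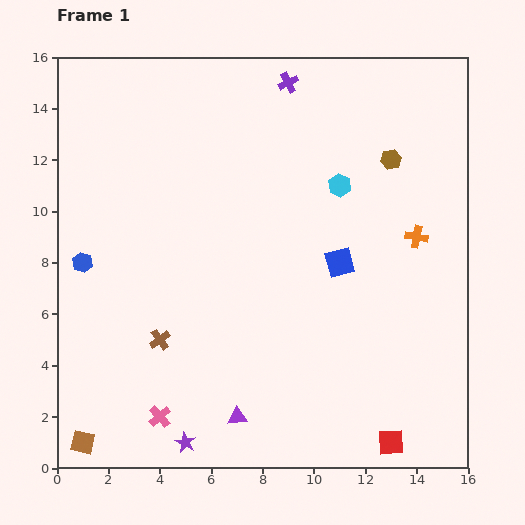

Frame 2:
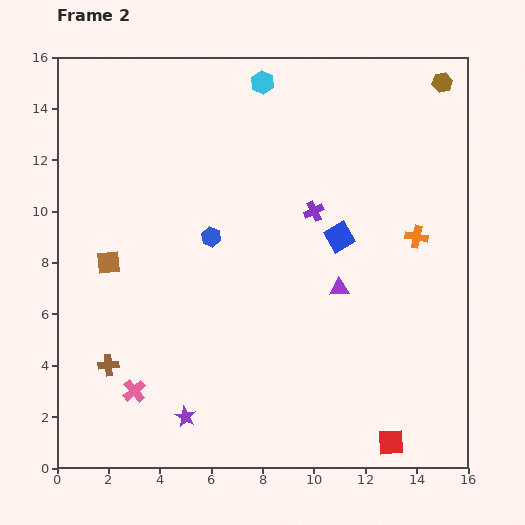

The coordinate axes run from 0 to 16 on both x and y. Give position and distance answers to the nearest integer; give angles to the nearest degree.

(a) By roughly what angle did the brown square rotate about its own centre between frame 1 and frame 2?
18° counter-clockwise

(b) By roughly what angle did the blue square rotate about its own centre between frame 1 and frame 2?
16° counter-clockwise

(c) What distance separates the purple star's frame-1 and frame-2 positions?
1

The purple star moved from (5, 1) to (5, 2), a distance of √(0² + 1²) ≈ 1.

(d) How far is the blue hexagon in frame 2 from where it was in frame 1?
5

The blue hexagon moved from (1, 8) to (6, 9), a distance of √(5² + 1²) ≈ 5.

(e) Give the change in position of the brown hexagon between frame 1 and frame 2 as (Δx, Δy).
(2, 3)

The brown hexagon was at (13, 12) in frame 1 and (15, 15) in frame 2.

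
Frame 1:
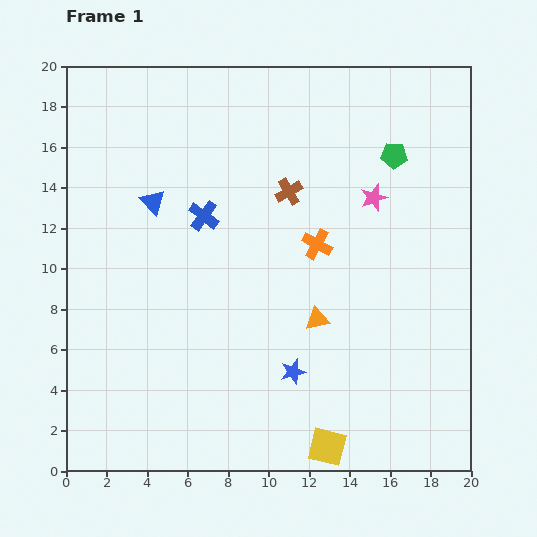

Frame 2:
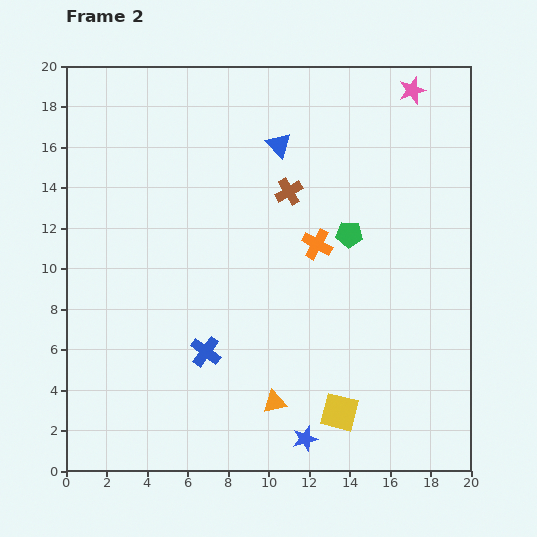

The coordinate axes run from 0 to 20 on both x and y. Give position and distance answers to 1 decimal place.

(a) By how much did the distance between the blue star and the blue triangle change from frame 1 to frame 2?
+3.7

Distance in frame 1: 10.9. Distance in frame 2: 14.6.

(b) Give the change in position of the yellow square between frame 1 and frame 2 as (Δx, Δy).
(0.6, 1.7)

The yellow square was at (12.9, 1.2) in frame 1 and (13.5, 2.9) in frame 2.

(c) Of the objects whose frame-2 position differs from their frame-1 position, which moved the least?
the yellow square

(moved 1.8)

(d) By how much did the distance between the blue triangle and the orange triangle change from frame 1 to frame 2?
+2.7

Distance in frame 1: 10.0. Distance in frame 2: 12.7.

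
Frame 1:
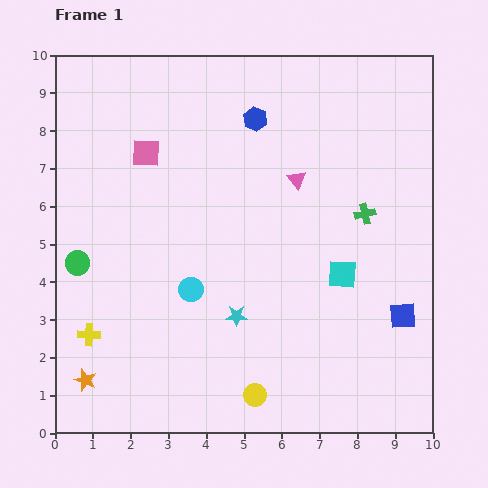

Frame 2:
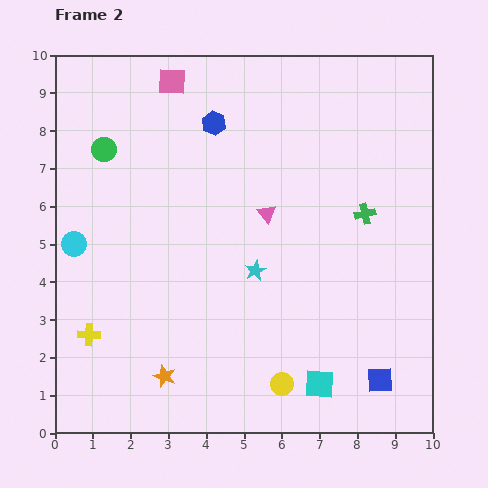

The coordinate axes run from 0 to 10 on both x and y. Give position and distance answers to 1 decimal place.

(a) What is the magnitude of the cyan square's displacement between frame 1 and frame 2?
3.0

The cyan square moved from (7.6, 4.2) to (7.0, 1.3), a distance of √(0.6² + 2.9²) ≈ 3.0.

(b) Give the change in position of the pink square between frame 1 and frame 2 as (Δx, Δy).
(0.7, 1.9)

The pink square was at (2.4, 7.4) in frame 1 and (3.1, 9.3) in frame 2.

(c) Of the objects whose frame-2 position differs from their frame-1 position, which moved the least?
the yellow circle

(moved 0.8)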